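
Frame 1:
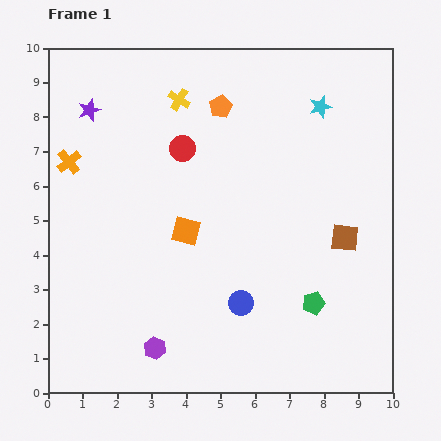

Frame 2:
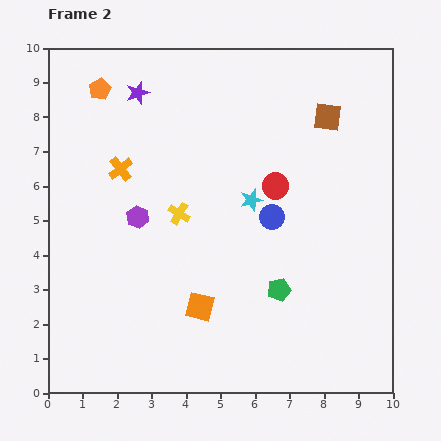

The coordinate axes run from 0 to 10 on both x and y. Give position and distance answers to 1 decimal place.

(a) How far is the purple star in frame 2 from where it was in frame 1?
1.5

The purple star moved from (1.2, 8.2) to (2.6, 8.7), a distance of √(1.4² + 0.5²) ≈ 1.5.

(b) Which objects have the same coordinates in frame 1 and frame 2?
none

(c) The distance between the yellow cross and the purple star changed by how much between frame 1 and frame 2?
+1.1

Distance in frame 1: 2.6. Distance in frame 2: 3.7.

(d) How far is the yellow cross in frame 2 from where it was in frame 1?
3.3

The yellow cross moved from (3.8, 8.5) to (3.8, 5.2), a distance of √(0.0² + 3.3²) ≈ 3.3.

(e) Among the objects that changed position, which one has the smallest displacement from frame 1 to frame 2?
the green pentagon

(moved 1.1)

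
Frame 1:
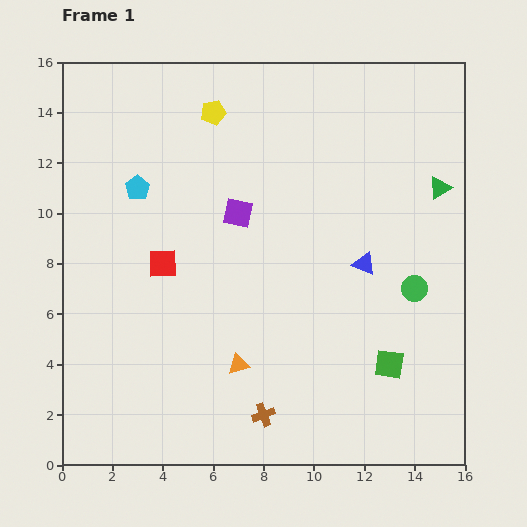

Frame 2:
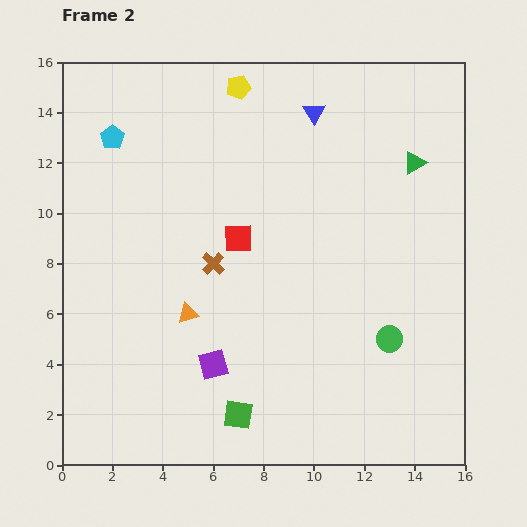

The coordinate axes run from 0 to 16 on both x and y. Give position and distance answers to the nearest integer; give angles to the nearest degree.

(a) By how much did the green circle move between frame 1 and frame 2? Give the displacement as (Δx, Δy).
(-1, -2)

The green circle was at (14, 7) in frame 1 and (13, 5) in frame 2.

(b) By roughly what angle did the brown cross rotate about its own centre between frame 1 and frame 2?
26° counter-clockwise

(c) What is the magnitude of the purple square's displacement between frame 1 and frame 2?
6

The purple square moved from (7, 10) to (6, 4), a distance of √(1² + 6²) ≈ 6.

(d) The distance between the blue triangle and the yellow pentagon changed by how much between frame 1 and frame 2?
-5

Distance in frame 1: 8. Distance in frame 2: 3.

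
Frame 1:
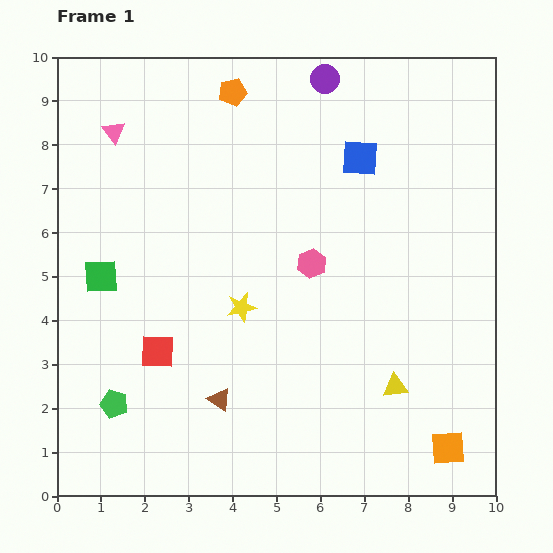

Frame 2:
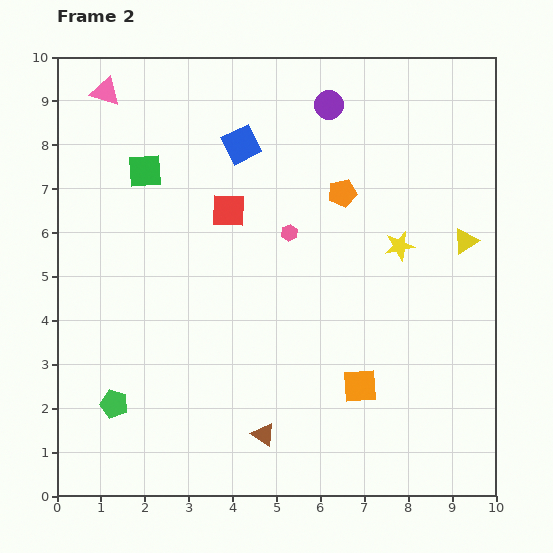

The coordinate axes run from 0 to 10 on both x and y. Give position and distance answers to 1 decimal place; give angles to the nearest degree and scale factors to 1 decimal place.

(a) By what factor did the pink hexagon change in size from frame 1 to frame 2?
0.6×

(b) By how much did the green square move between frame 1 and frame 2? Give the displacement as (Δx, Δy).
(1.0, 2.4)

The green square was at (1.0, 5.0) in frame 1 and (2.0, 7.4) in frame 2.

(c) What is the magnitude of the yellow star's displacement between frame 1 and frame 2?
3.9

The yellow star moved from (4.2, 4.3) to (7.8, 5.7), a distance of √(3.6² + 1.4²) ≈ 3.9.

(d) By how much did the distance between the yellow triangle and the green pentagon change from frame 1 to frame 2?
+2.4

Distance in frame 1: 6.4. Distance in frame 2: 8.8.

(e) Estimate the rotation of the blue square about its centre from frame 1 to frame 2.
29° counter-clockwise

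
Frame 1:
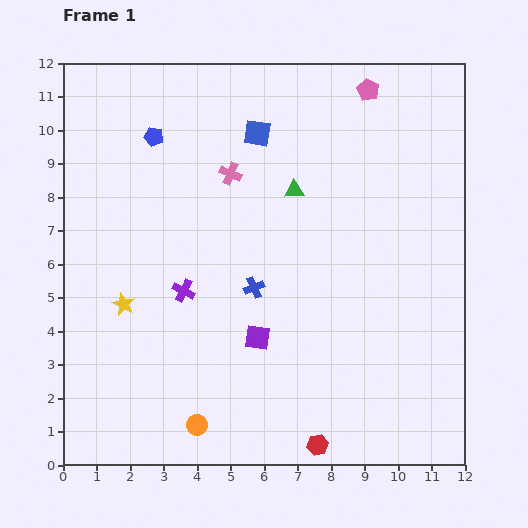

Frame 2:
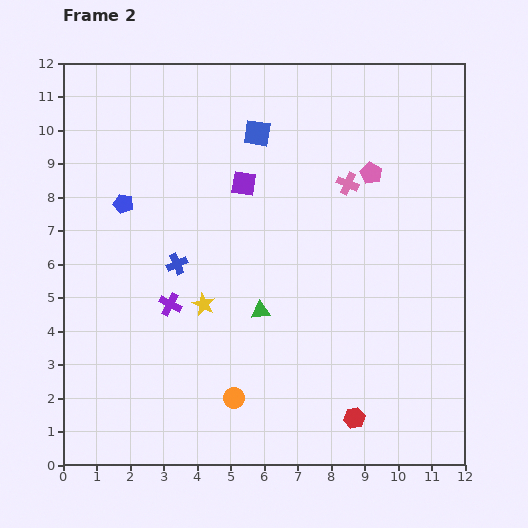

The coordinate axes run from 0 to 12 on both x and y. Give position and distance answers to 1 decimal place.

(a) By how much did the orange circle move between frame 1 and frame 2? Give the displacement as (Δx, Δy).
(1.1, 0.8)

The orange circle was at (4.0, 1.2) in frame 1 and (5.1, 2.0) in frame 2.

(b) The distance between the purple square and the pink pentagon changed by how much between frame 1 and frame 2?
-4.3

Distance in frame 1: 8.1. Distance in frame 2: 3.8.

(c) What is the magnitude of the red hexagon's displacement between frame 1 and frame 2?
1.4

The red hexagon moved from (7.6, 0.6) to (8.7, 1.4), a distance of √(1.1² + 0.8²) ≈ 1.4.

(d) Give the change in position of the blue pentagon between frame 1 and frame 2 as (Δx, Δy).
(-0.9, -2.0)

The blue pentagon was at (2.7, 9.8) in frame 1 and (1.8, 7.8) in frame 2.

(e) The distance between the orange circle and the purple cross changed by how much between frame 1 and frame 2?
-0.6

Distance in frame 1: 4.0. Distance in frame 2: 3.4.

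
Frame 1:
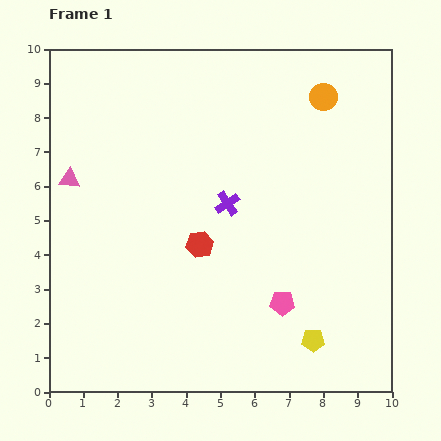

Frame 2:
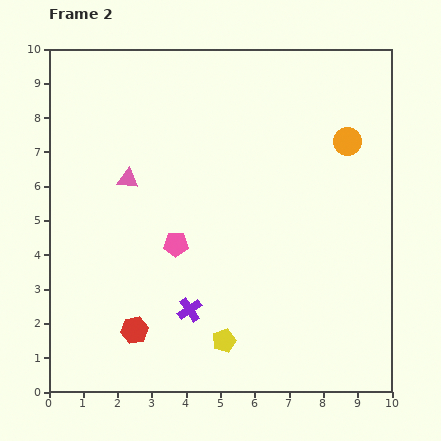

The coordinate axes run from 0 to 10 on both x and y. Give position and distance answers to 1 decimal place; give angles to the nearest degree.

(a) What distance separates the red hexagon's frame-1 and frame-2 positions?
3.1

The red hexagon moved from (4.4, 4.3) to (2.5, 1.8), a distance of √(1.9² + 2.5²) ≈ 3.1.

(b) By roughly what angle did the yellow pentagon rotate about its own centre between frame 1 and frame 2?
19° counter-clockwise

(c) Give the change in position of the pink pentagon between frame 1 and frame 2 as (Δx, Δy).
(-3.1, 1.7)

The pink pentagon was at (6.8, 2.6) in frame 1 and (3.7, 4.3) in frame 2.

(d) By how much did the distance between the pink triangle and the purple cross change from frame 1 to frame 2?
-0.5

Distance in frame 1: 4.7. Distance in frame 2: 4.2.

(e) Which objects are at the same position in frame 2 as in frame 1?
none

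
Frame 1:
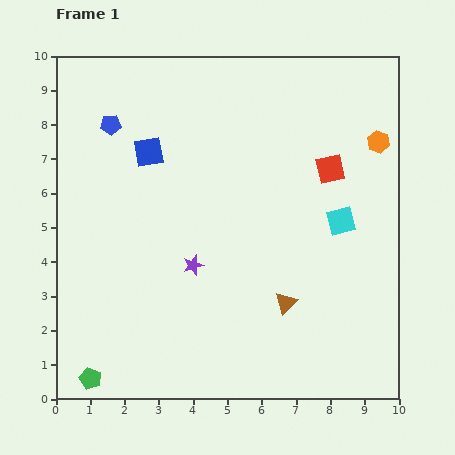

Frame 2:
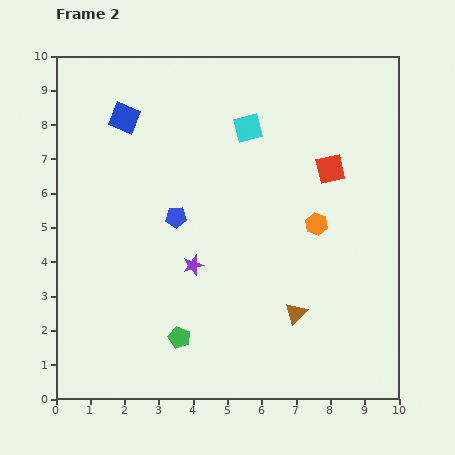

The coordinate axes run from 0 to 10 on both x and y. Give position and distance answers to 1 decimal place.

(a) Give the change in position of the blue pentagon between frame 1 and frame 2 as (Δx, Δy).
(1.9, -2.7)

The blue pentagon was at (1.6, 8.0) in frame 1 and (3.5, 5.3) in frame 2.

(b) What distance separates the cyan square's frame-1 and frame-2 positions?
3.8

The cyan square moved from (8.3, 5.2) to (5.6, 7.9), a distance of √(2.7² + 2.7²) ≈ 3.8.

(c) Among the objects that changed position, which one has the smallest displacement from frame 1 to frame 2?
the brown triangle

(moved 0.4)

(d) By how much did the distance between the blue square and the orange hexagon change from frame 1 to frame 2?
-0.3

Distance in frame 1: 6.7. Distance in frame 2: 6.4.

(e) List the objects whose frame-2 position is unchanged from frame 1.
the red square, the purple star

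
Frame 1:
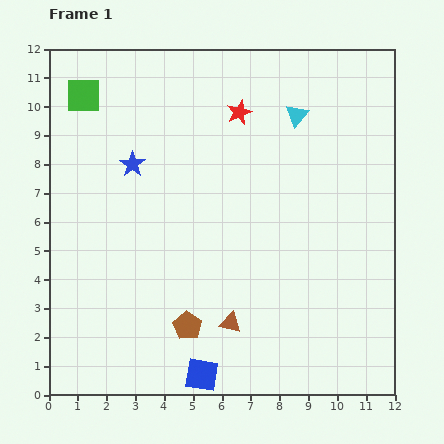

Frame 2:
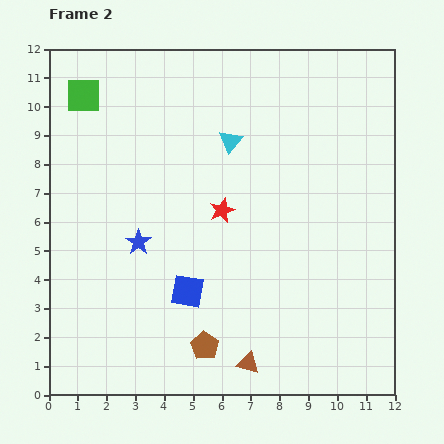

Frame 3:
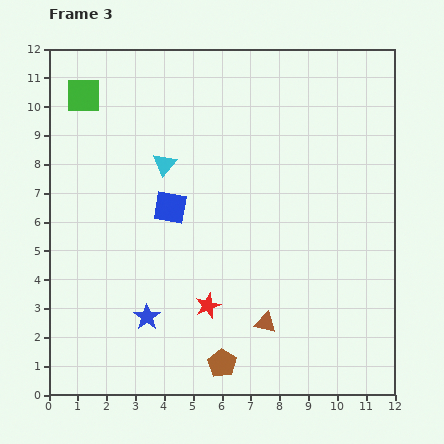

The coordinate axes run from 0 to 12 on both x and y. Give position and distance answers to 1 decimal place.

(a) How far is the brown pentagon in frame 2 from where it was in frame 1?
0.9

The brown pentagon moved from (4.8, 2.4) to (5.4, 1.7), a distance of √(0.6² + 0.7²) ≈ 0.9.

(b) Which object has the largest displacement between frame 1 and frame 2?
the red star

(moved 3.5; next 2.9)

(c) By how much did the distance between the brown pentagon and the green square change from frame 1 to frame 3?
+1.7

Distance in frame 1: 8.8. Distance in frame 3: 10.5.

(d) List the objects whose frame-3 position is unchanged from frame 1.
the green square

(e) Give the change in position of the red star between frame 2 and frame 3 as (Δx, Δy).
(-0.5, -3.3)

The red star was at (6.0, 6.4) in frame 2 and (5.5, 3.1) in frame 3.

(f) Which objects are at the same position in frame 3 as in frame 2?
the green square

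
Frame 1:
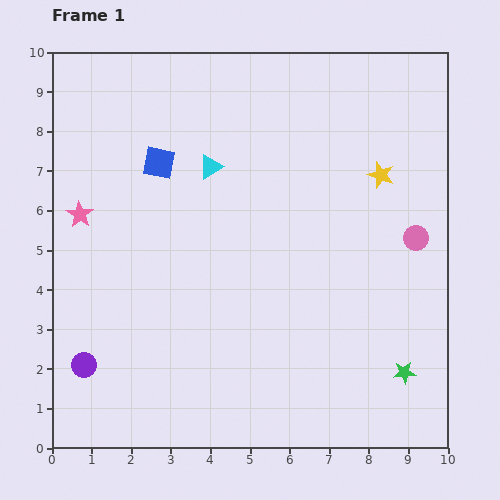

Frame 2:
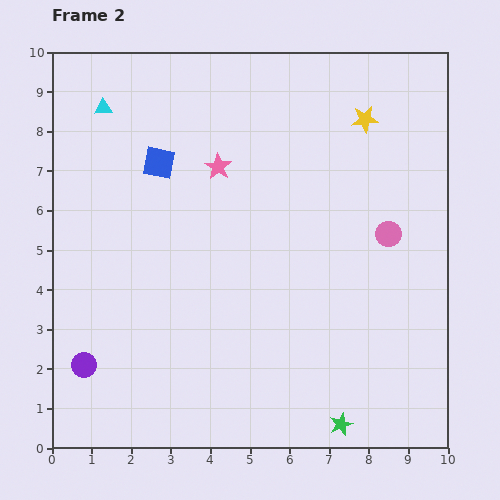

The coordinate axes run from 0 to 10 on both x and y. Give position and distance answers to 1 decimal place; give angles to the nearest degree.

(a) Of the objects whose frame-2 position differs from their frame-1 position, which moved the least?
the pink circle

(moved 0.7)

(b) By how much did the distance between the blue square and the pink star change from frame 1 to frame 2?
-0.9

Distance in frame 1: 2.4. Distance in frame 2: 1.5.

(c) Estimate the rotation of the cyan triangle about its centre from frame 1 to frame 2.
28° clockwise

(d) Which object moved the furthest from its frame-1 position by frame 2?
the pink star

(moved 3.7; next 3.1)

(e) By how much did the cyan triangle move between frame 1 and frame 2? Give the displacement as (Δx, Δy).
(-2.7, 1.5)

The cyan triangle was at (4.0, 7.1) in frame 1 and (1.3, 8.6) in frame 2.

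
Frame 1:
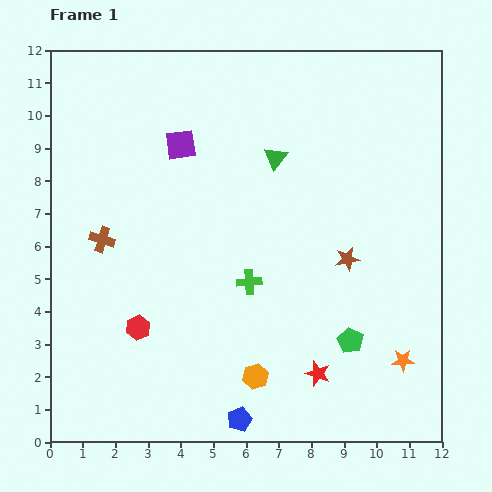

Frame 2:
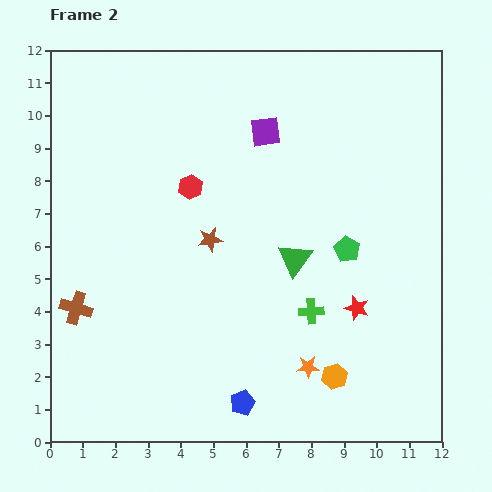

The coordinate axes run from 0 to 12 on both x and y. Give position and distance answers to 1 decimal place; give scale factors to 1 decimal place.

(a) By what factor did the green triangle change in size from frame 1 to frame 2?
1.5×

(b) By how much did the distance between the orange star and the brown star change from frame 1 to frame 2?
+1.4

Distance in frame 1: 3.5. Distance in frame 2: 4.9.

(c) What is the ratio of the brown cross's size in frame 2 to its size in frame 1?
1.3×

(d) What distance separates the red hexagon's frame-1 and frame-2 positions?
4.6

The red hexagon moved from (2.7, 3.5) to (4.3, 7.8), a distance of √(1.6² + 4.3²) ≈ 4.6.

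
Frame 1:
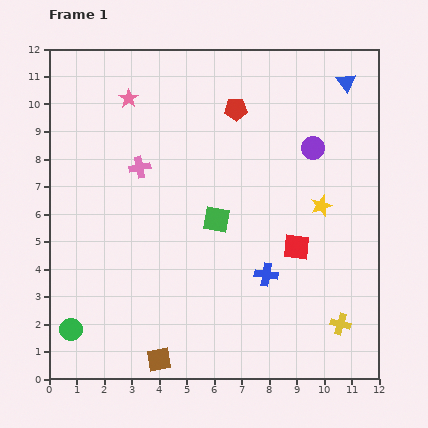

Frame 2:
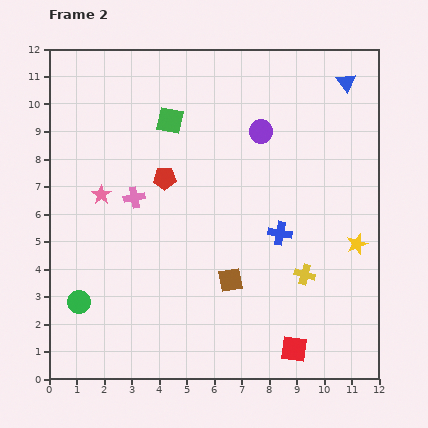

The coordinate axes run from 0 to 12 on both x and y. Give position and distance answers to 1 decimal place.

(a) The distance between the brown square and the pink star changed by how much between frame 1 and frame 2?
-4.0

Distance in frame 1: 9.6. Distance in frame 2: 5.6.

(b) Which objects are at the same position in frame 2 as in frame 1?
the blue triangle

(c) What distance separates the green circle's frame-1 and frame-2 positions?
1.0

The green circle moved from (0.8, 1.8) to (1.1, 2.8), a distance of √(0.3² + 1.0²) ≈ 1.0.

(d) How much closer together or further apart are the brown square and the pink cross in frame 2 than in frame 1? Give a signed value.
-2.4

Distance in frame 1: 7.0. Distance in frame 2: 4.6.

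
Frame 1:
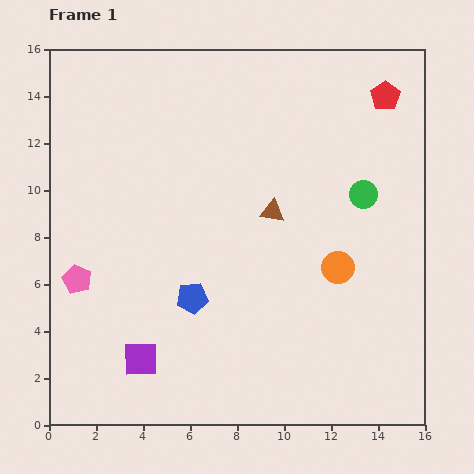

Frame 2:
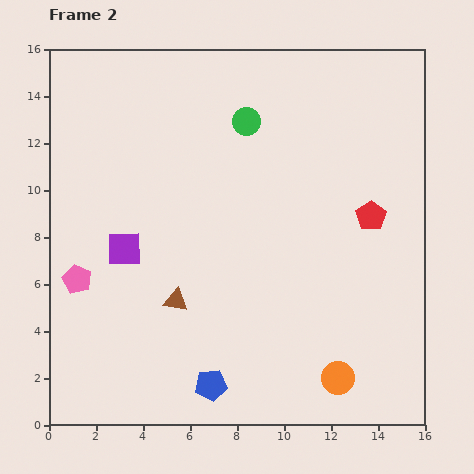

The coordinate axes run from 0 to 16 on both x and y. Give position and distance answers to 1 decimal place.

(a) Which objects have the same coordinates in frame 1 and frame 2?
the pink pentagon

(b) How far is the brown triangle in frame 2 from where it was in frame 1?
5.6

The brown triangle moved from (9.5, 9.1) to (5.4, 5.3), a distance of √(4.1² + 3.8²) ≈ 5.6.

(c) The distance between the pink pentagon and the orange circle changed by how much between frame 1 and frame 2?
+0.8

Distance in frame 1: 11.1. Distance in frame 2: 11.9.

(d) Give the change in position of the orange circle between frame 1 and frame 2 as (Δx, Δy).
(0.0, -4.7)

The orange circle was at (12.3, 6.7) in frame 1 and (12.3, 2.0) in frame 2.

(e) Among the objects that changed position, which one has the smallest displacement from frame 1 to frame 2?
the blue pentagon

(moved 3.8)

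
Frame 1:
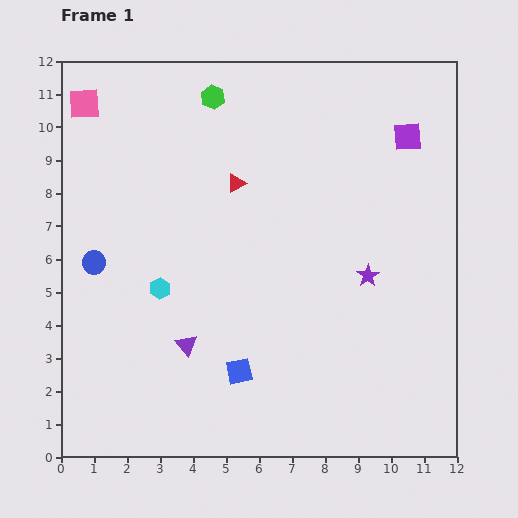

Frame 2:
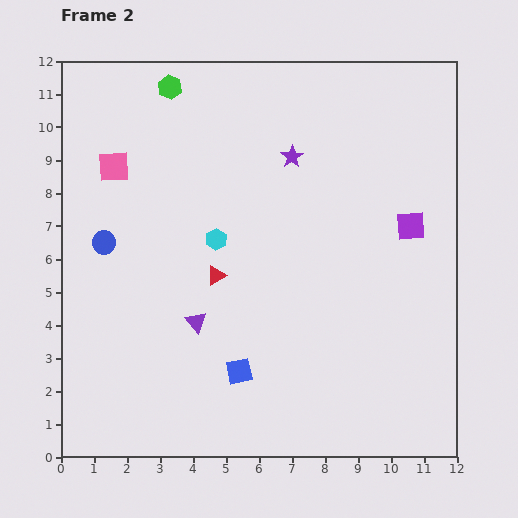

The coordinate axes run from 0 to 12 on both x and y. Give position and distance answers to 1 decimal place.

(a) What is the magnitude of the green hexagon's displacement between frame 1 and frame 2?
1.3

The green hexagon moved from (4.6, 10.9) to (3.3, 11.2), a distance of √(1.3² + 0.3²) ≈ 1.3.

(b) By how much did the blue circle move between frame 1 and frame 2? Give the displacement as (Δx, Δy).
(0.3, 0.6)

The blue circle was at (1.0, 5.9) in frame 1 and (1.3, 6.5) in frame 2.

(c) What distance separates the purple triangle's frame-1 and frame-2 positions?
0.8

The purple triangle moved from (3.8, 3.4) to (4.1, 4.1), a distance of √(0.3² + 0.7²) ≈ 0.8.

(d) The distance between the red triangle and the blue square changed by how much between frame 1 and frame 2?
-2.7

Distance in frame 1: 5.7. Distance in frame 2: 3.0.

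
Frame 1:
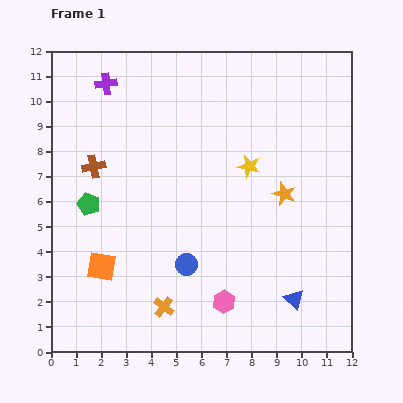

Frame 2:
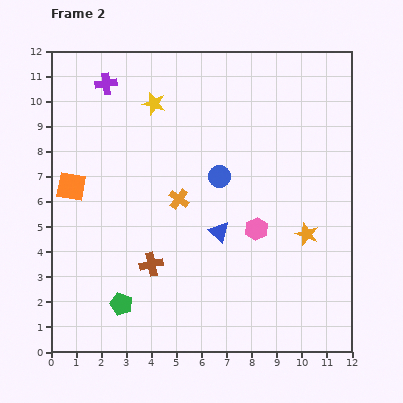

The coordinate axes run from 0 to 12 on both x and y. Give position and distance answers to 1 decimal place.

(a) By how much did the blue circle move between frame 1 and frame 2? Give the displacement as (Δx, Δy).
(1.3, 3.5)

The blue circle was at (5.4, 3.5) in frame 1 and (6.7, 7.0) in frame 2.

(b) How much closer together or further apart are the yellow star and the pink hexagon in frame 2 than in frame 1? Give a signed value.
+1.0

Distance in frame 1: 5.5. Distance in frame 2: 6.5.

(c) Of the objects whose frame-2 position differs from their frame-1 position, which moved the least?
the orange star

(moved 1.8)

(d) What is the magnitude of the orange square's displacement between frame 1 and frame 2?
3.4

The orange square moved from (2.0, 3.4) to (0.8, 6.6), a distance of √(1.2² + 3.2²) ≈ 3.4.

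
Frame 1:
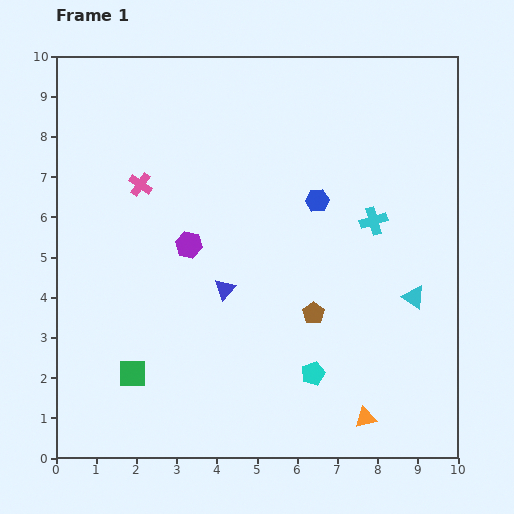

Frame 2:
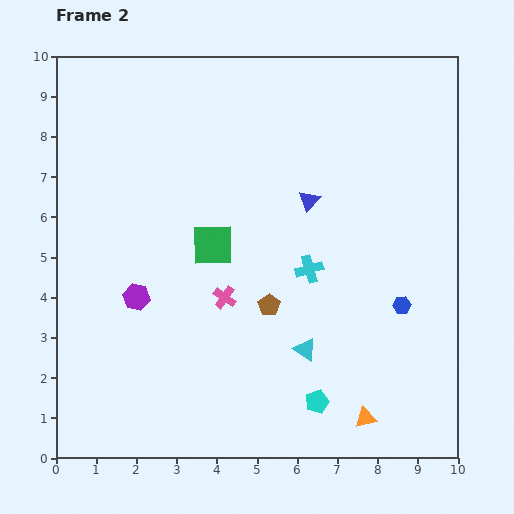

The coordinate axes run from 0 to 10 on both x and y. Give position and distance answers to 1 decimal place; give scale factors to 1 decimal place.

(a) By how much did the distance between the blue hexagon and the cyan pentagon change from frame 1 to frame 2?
-1.1

Distance in frame 1: 4.3. Distance in frame 2: 3.2.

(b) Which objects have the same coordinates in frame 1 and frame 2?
the orange triangle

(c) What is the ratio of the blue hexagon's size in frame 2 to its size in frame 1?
0.8×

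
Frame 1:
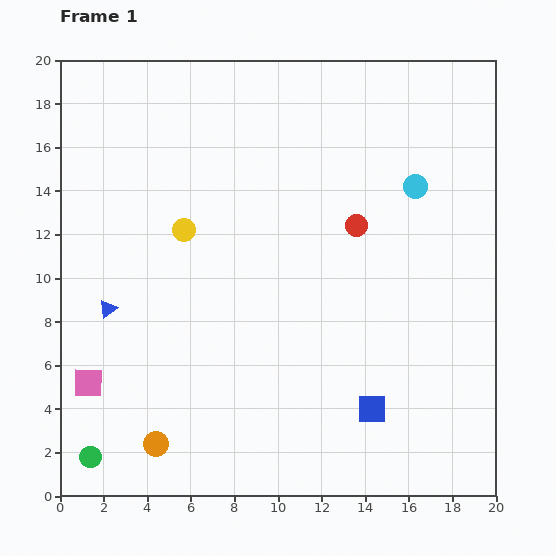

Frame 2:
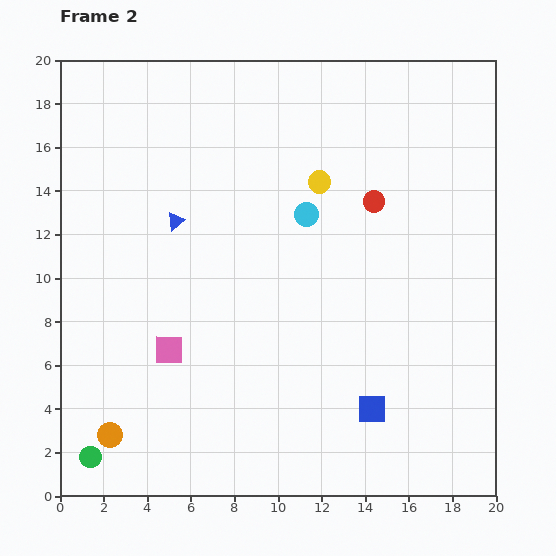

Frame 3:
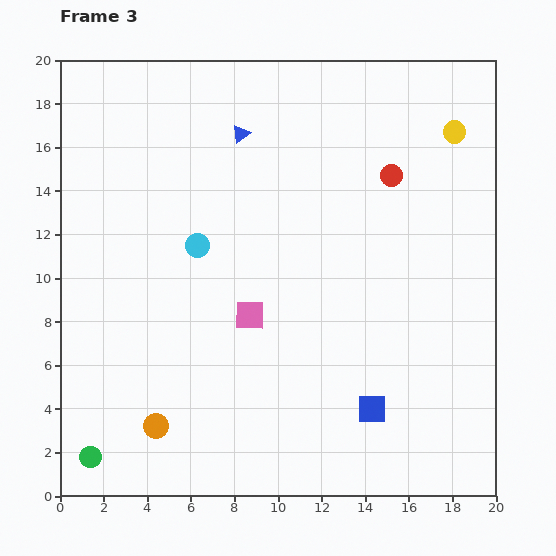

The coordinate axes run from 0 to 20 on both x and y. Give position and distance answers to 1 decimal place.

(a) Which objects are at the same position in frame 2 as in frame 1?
the green circle, the blue square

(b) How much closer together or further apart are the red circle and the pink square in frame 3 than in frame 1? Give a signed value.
-5.2

Distance in frame 1: 14.3. Distance in frame 3: 9.1.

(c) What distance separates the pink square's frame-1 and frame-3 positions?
8.0

The pink square moved from (1.3, 5.2) to (8.7, 8.3), a distance of √(7.4² + 3.1²) ≈ 8.0.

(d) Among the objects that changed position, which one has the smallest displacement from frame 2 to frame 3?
the red circle

(moved 1.4)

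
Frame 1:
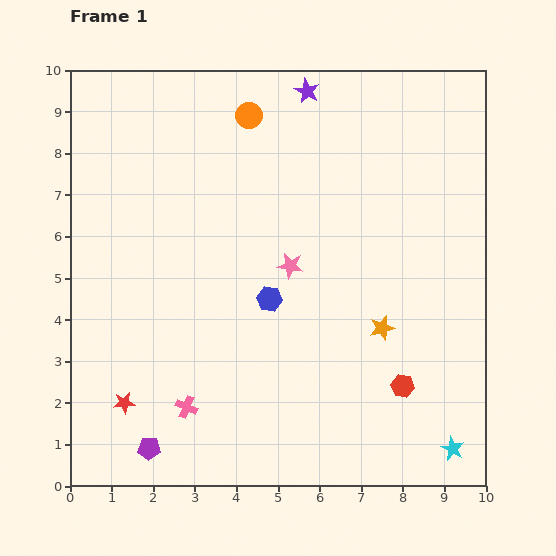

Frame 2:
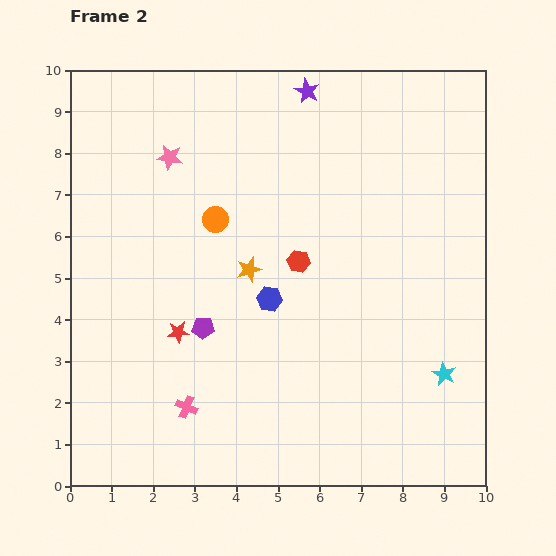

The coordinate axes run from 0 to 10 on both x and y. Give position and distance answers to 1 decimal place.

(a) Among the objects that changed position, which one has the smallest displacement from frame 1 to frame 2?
the cyan star

(moved 1.8)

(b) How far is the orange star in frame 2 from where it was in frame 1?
3.5

The orange star moved from (7.5, 3.8) to (4.3, 5.2), a distance of √(3.2² + 1.4²) ≈ 3.5.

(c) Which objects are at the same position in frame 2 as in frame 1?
the blue hexagon, the purple star, the pink cross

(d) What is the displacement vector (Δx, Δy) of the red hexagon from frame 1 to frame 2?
(-2.5, 3.0)

The red hexagon was at (8.0, 2.4) in frame 1 and (5.5, 5.4) in frame 2.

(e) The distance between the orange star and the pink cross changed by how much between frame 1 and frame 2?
-1.5

Distance in frame 1: 5.1. Distance in frame 2: 3.6.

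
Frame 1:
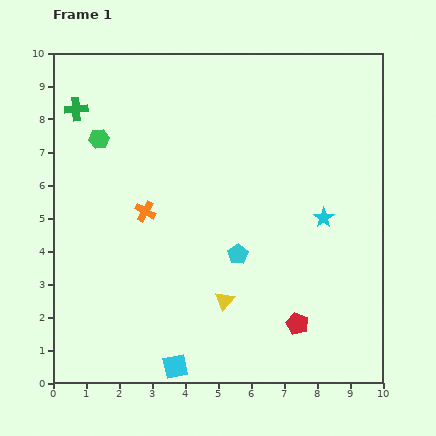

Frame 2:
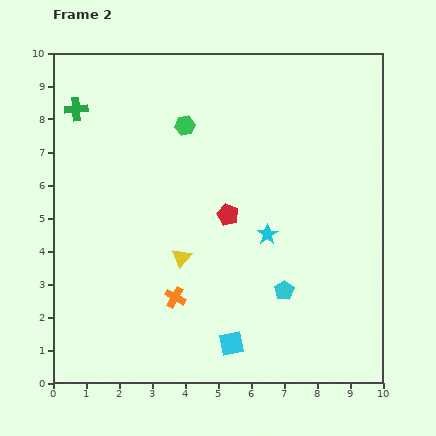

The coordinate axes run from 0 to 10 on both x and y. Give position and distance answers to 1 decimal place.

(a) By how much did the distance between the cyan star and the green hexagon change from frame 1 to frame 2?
-3.1

Distance in frame 1: 7.2. Distance in frame 2: 4.1.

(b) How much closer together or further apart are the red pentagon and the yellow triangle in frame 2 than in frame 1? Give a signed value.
-0.4

Distance in frame 1: 2.3. Distance in frame 2: 1.9.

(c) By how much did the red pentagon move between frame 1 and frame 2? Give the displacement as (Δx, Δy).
(-2.1, 3.3)

The red pentagon was at (7.4, 1.8) in frame 1 and (5.3, 5.1) in frame 2.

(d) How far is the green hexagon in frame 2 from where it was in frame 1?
2.6

The green hexagon moved from (1.4, 7.4) to (4.0, 7.8), a distance of √(2.6² + 0.4²) ≈ 2.6.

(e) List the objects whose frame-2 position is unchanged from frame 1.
the green cross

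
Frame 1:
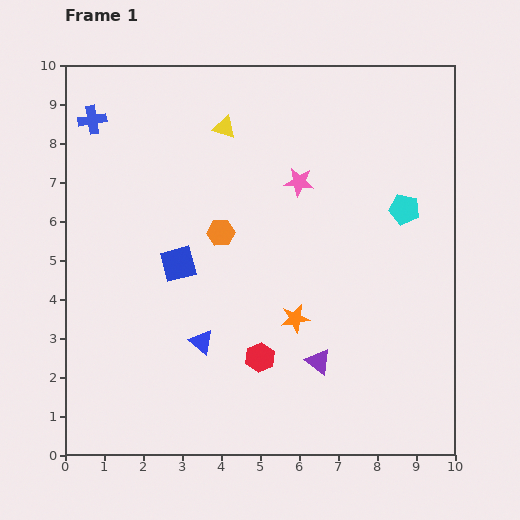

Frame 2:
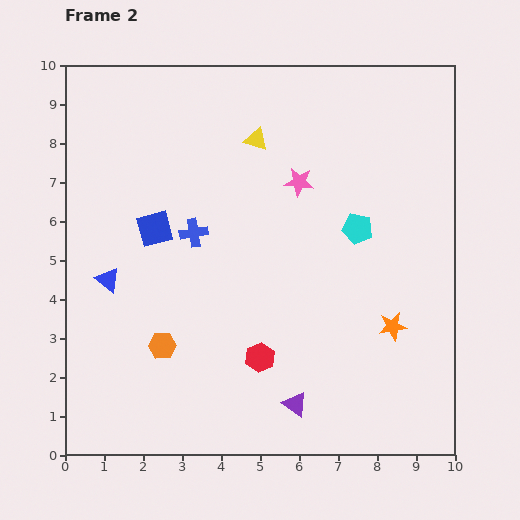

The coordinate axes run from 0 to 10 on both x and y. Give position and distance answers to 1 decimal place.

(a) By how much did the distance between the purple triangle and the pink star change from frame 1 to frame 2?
+1.1

Distance in frame 1: 4.6. Distance in frame 2: 5.7.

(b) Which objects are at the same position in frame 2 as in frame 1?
the pink star, the red hexagon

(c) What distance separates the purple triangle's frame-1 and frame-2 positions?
1.3

The purple triangle moved from (6.5, 2.4) to (5.9, 1.3), a distance of √(0.6² + 1.1²) ≈ 1.3.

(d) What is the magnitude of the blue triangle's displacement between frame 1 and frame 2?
2.9

The blue triangle moved from (3.5, 2.9) to (1.1, 4.5), a distance of √(2.4² + 1.6²) ≈ 2.9.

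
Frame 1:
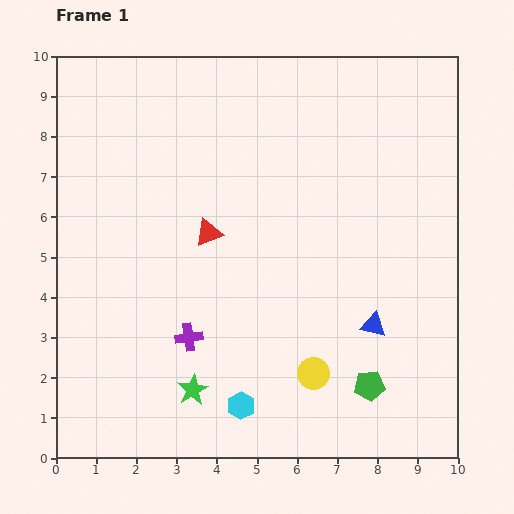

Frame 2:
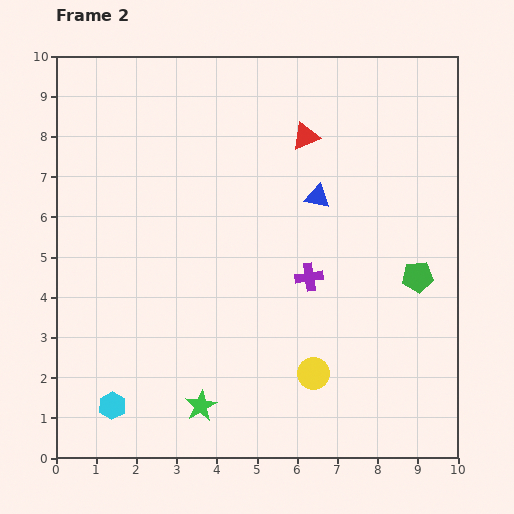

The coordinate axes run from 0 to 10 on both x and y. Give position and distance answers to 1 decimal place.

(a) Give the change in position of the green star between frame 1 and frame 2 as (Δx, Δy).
(0.2, -0.4)

The green star was at (3.4, 1.7) in frame 1 and (3.6, 1.3) in frame 2.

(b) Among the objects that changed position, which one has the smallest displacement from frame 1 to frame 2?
the green star

(moved 0.4)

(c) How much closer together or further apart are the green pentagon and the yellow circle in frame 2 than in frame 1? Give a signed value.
+2.1

Distance in frame 1: 1.4. Distance in frame 2: 3.5.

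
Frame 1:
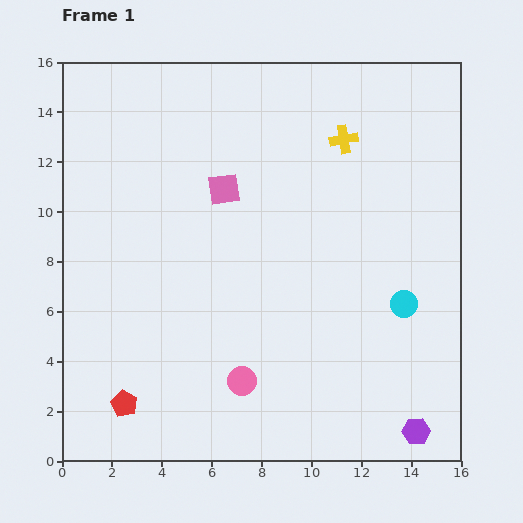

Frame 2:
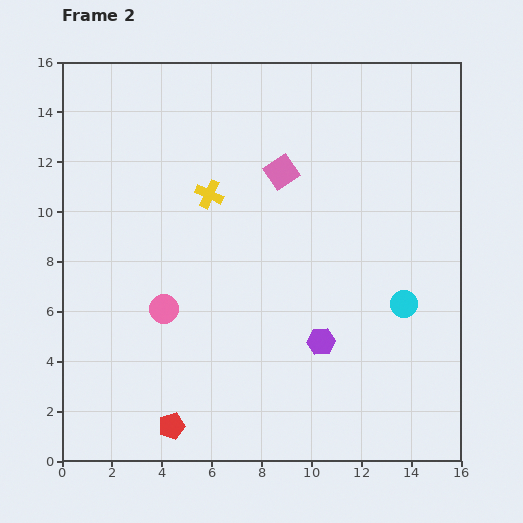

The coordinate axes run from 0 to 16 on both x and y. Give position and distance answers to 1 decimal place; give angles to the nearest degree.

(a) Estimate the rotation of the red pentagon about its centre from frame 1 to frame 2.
26° clockwise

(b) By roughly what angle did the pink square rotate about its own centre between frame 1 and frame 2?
26° counter-clockwise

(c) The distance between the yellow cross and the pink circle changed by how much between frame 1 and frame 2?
-5.6

Distance in frame 1: 10.5. Distance in frame 2: 4.9.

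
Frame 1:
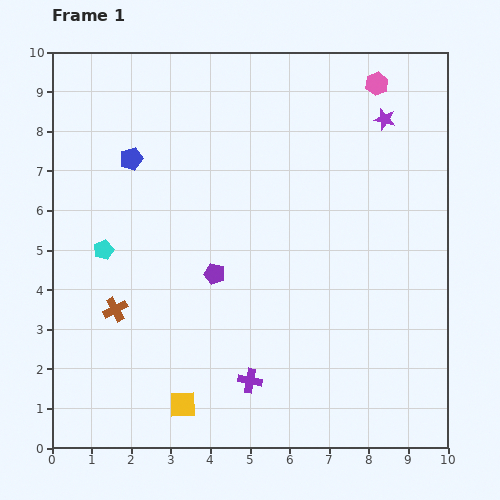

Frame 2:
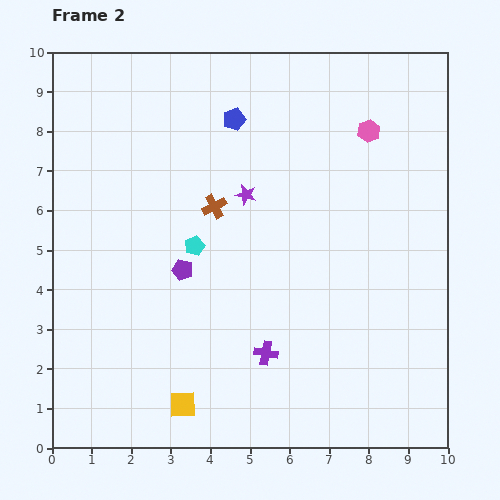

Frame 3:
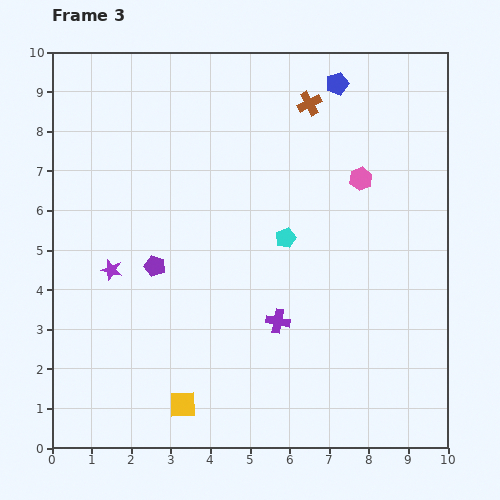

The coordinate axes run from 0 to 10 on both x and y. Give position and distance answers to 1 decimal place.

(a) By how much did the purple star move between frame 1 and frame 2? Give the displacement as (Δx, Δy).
(-3.5, -1.9)

The purple star was at (8.4, 8.3) in frame 1 and (4.9, 6.4) in frame 2.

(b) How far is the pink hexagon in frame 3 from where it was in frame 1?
2.4

The pink hexagon moved from (8.2, 9.2) to (7.8, 6.8), a distance of √(0.4² + 2.4²) ≈ 2.4.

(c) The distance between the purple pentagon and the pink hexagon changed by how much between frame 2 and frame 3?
-0.3

Distance in frame 2: 5.9. Distance in frame 3: 5.6.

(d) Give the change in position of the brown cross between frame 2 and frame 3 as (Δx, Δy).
(2.4, 2.6)

The brown cross was at (4.1, 6.1) in frame 2 and (6.5, 8.7) in frame 3.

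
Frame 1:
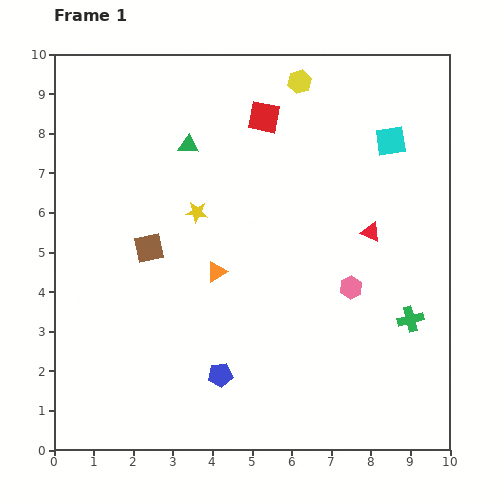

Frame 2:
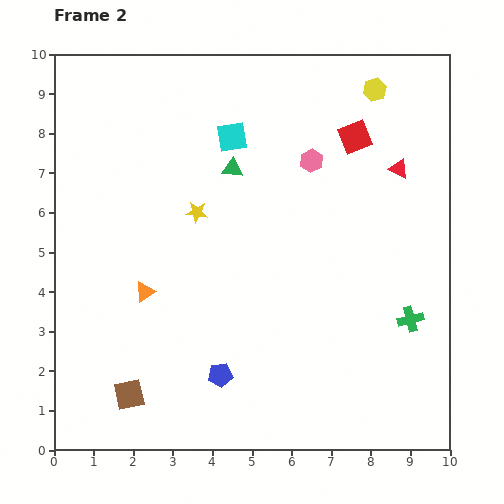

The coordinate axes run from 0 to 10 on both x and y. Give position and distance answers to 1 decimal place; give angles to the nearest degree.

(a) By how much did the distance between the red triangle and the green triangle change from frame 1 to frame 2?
-0.9

Distance in frame 1: 5.1. Distance in frame 2: 4.2.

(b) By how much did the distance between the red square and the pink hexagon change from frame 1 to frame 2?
-3.5

Distance in frame 1: 4.8. Distance in frame 2: 1.3.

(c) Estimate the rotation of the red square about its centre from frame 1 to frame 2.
33° counter-clockwise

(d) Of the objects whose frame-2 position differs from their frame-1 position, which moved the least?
the green triangle

(moved 1.3)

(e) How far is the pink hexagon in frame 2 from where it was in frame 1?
3.4

The pink hexagon moved from (7.5, 4.1) to (6.5, 7.3), a distance of √(1.0² + 3.2²) ≈ 3.4.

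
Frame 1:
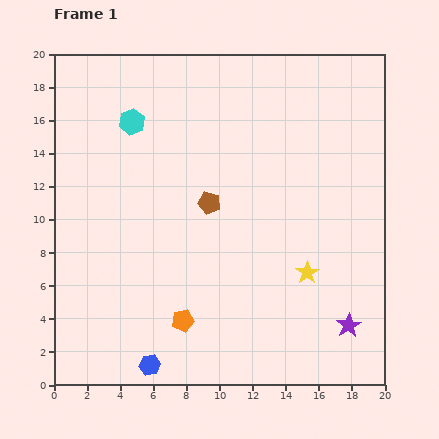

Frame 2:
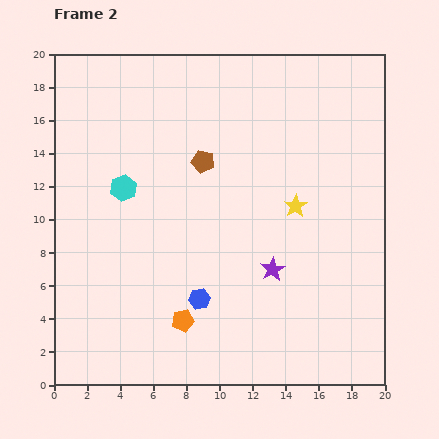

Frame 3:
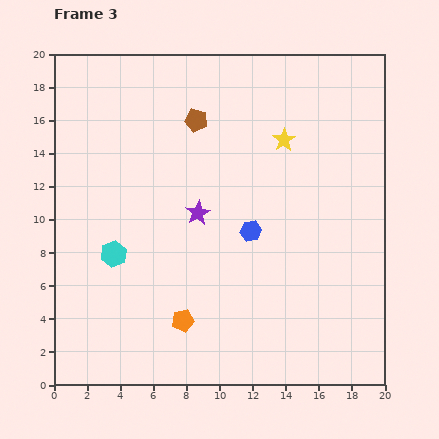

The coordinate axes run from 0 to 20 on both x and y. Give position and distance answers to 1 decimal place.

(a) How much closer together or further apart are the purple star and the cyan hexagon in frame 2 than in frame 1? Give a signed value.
-7.8

Distance in frame 1: 18.0. Distance in frame 2: 10.2.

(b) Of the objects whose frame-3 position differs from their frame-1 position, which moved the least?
the brown pentagon

(moved 5.1)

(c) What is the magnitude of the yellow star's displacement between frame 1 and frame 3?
8.1

The yellow star moved from (15.3, 6.8) to (13.9, 14.8), a distance of √(1.4² + 8.0²) ≈ 8.1.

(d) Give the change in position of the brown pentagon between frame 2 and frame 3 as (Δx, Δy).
(-0.4, 2.5)

The brown pentagon was at (9.0, 13.5) in frame 2 and (8.6, 16.0) in frame 3.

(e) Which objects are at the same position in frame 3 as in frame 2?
the orange pentagon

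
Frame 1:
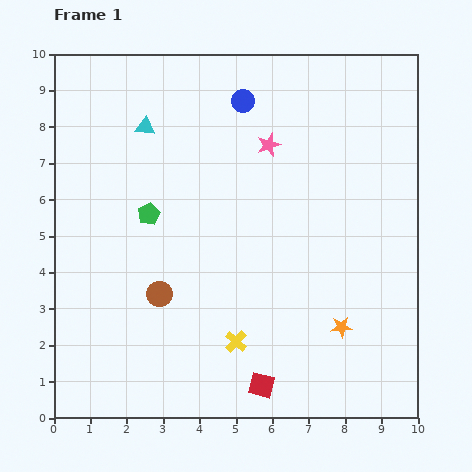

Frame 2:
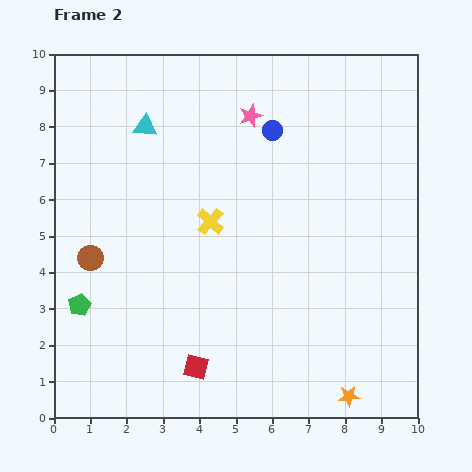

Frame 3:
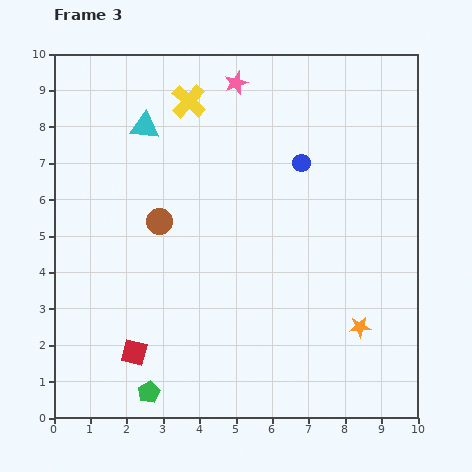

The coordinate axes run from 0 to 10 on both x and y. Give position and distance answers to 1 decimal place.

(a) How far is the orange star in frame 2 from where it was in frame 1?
1.9

The orange star moved from (7.9, 2.5) to (8.1, 0.6), a distance of √(0.2² + 1.9²) ≈ 1.9.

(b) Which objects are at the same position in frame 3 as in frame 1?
the cyan triangle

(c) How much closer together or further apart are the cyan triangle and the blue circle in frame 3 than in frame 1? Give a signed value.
+1.6

Distance in frame 1: 2.8. Distance in frame 3: 4.4.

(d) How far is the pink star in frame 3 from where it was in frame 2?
1.0

The pink star moved from (5.4, 8.3) to (5.0, 9.2), a distance of √(0.4² + 0.9²) ≈ 1.0.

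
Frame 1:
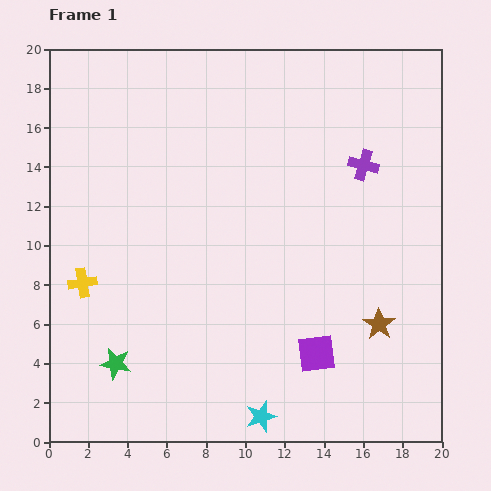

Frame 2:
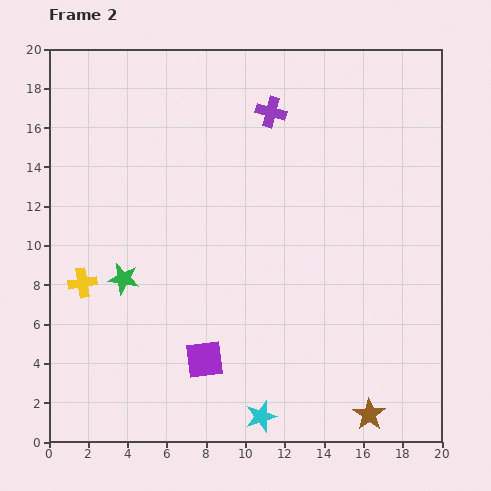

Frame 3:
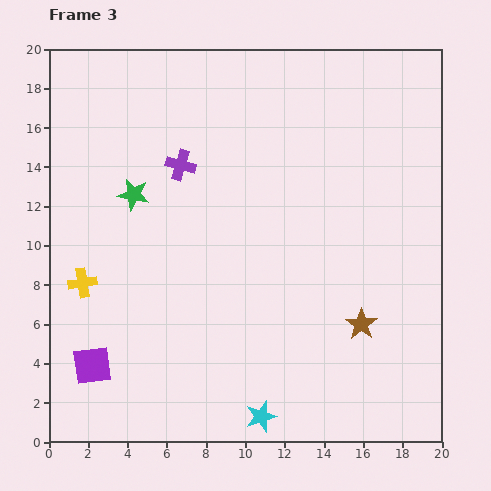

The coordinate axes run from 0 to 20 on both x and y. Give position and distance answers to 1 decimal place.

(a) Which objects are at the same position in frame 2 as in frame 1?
the yellow cross, the cyan star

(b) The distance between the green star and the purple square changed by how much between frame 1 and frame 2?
-4.4

Distance in frame 1: 10.2. Distance in frame 2: 5.8.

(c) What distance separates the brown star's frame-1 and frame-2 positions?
4.6

The brown star moved from (16.8, 6.0) to (16.3, 1.4), a distance of √(0.5² + 4.6²) ≈ 4.6.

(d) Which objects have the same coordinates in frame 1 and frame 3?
the yellow cross, the cyan star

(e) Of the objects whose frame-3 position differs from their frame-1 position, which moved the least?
the brown star

(moved 0.9)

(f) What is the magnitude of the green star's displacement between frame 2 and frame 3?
4.3

The green star moved from (3.8, 8.3) to (4.3, 12.6), a distance of √(0.5² + 4.3²) ≈ 4.3.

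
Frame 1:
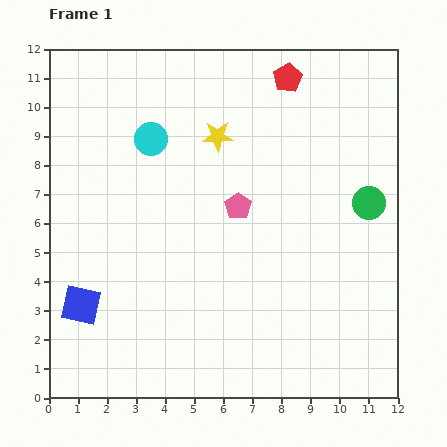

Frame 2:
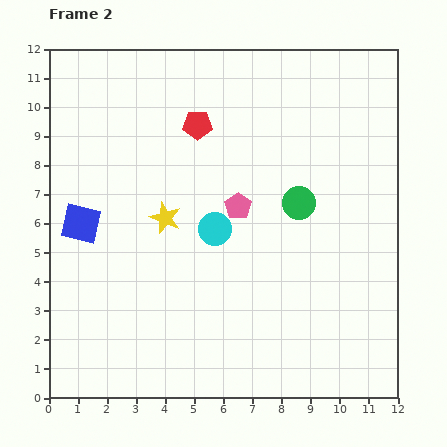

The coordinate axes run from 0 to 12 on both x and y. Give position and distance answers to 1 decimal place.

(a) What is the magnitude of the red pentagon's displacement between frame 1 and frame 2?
3.5

The red pentagon moved from (8.2, 11.0) to (5.1, 9.4), a distance of √(3.1² + 1.6²) ≈ 3.5.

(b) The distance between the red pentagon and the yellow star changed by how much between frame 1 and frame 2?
+0.3

Distance in frame 1: 3.1. Distance in frame 2: 3.4.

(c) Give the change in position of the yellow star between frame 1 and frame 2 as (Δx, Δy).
(-1.8, -2.8)

The yellow star was at (5.8, 9.0) in frame 1 and (4.0, 6.2) in frame 2.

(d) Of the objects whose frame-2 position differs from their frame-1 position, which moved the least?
the green circle

(moved 2.4)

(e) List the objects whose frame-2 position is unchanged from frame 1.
the pink pentagon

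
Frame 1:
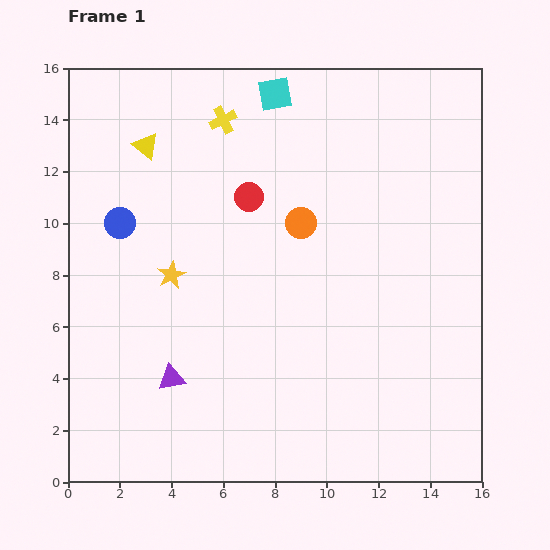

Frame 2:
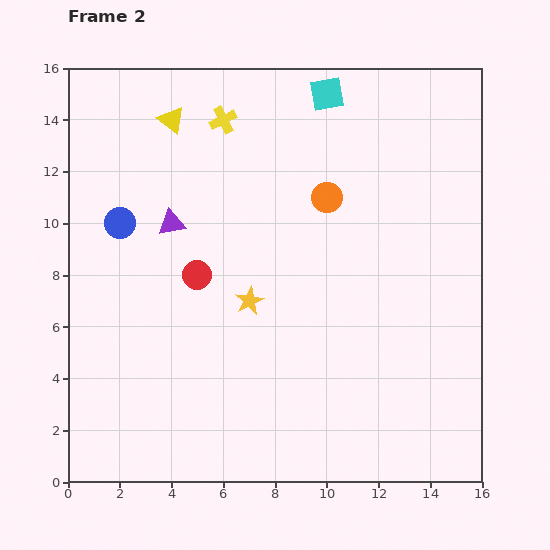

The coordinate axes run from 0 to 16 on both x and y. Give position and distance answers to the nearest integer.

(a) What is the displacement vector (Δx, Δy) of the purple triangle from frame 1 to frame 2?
(0, 6)

The purple triangle was at (4, 4) in frame 1 and (4, 10) in frame 2.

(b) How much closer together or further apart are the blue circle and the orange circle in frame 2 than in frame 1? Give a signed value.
+1

Distance in frame 1: 7. Distance in frame 2: 8.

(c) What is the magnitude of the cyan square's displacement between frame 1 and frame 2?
2

The cyan square moved from (8, 15) to (10, 15), a distance of √(2² + 0²) ≈ 2.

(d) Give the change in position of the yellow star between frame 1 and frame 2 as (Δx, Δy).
(3, -1)

The yellow star was at (4, 8) in frame 1 and (7, 7) in frame 2.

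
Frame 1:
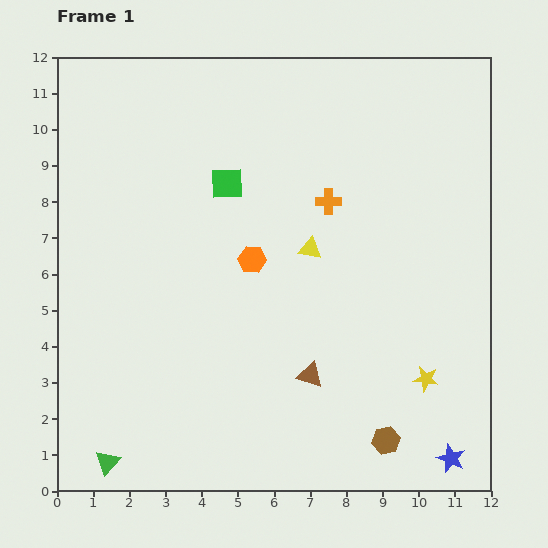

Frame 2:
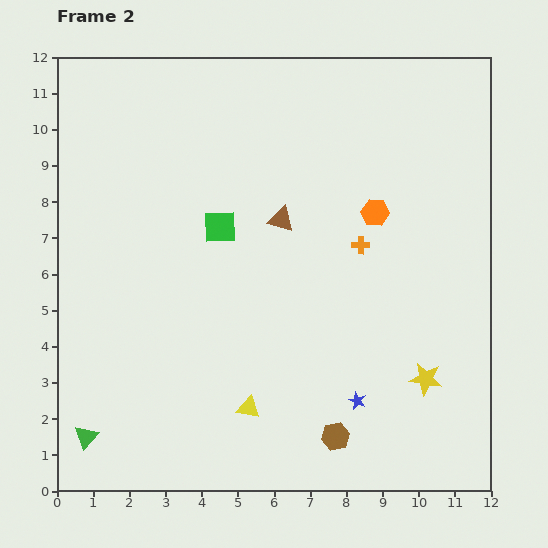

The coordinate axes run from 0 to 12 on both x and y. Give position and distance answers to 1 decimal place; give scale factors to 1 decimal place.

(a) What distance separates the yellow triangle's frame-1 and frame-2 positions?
4.7

The yellow triangle moved from (7.0, 6.7) to (5.3, 2.3), a distance of √(1.7² + 4.4²) ≈ 4.7.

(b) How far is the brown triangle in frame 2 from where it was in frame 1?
4.4

The brown triangle moved from (7.0, 3.2) to (6.2, 7.5), a distance of √(0.8² + 4.3²) ≈ 4.4.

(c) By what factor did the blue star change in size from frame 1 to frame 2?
0.6×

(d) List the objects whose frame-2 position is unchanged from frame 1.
the yellow star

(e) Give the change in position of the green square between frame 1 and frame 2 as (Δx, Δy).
(-0.2, -1.2)

The green square was at (4.7, 8.5) in frame 1 and (4.5, 7.3) in frame 2.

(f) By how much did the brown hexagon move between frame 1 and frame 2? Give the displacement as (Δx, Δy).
(-1.4, 0.1)

The brown hexagon was at (9.1, 1.4) in frame 1 and (7.7, 1.5) in frame 2.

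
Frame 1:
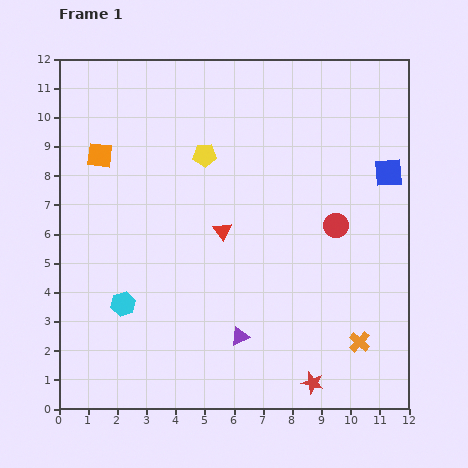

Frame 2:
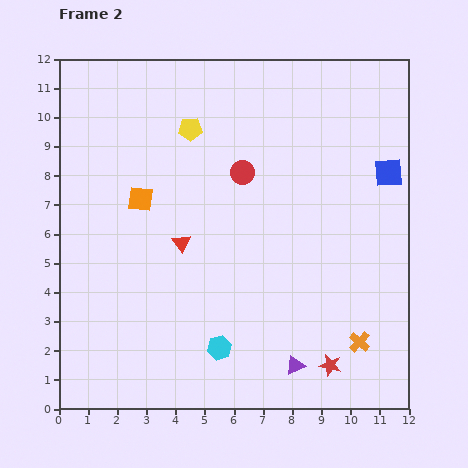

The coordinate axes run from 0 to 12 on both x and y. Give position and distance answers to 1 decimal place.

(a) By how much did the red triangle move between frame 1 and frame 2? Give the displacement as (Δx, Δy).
(-1.4, -0.4)

The red triangle was at (5.6, 6.1) in frame 1 and (4.2, 5.7) in frame 2.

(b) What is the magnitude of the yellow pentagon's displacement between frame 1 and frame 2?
1.0

The yellow pentagon moved from (5.0, 8.7) to (4.5, 9.6), a distance of √(0.5² + 0.9²) ≈ 1.0.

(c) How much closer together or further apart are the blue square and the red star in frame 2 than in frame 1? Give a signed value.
-0.8

Distance in frame 1: 7.7. Distance in frame 2: 6.9.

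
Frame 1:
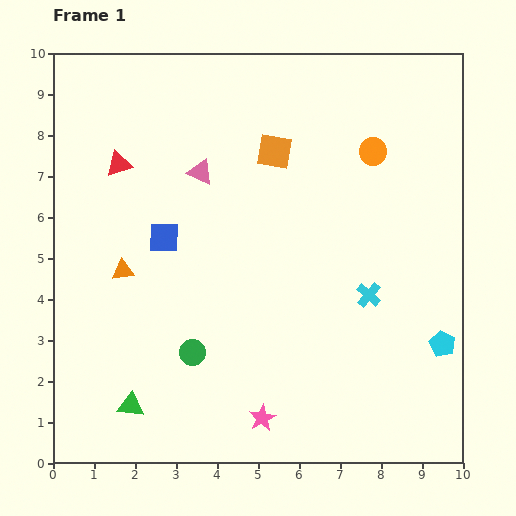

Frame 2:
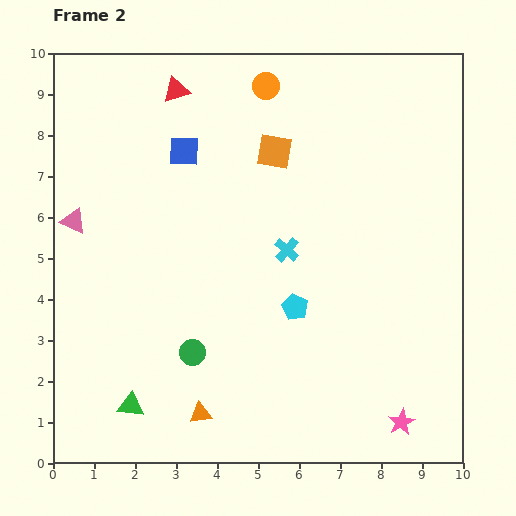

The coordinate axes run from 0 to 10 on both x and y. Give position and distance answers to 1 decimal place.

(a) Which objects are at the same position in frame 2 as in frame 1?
the orange square, the green triangle, the green circle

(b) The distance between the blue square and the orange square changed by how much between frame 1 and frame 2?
-1.2

Distance in frame 1: 3.4. Distance in frame 2: 2.2.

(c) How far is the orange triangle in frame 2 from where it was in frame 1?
4.0

The orange triangle moved from (1.7, 4.7) to (3.6, 1.2), a distance of √(1.9² + 3.5²) ≈ 4.0.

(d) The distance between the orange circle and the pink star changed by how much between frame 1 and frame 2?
+1.8

Distance in frame 1: 7.0. Distance in frame 2: 8.8.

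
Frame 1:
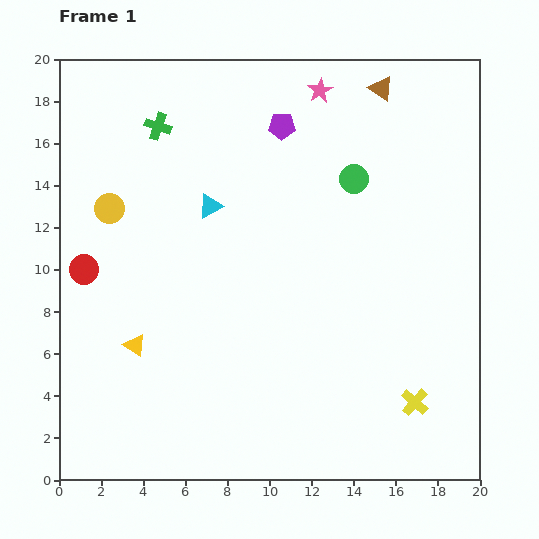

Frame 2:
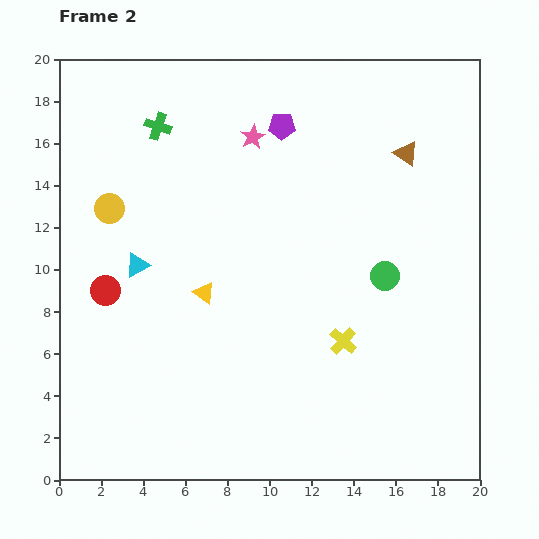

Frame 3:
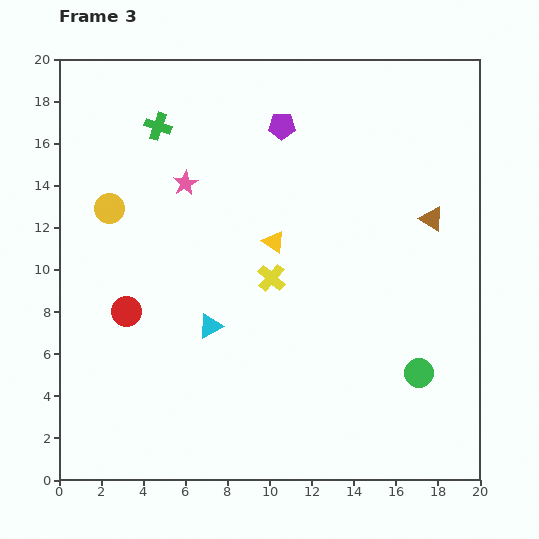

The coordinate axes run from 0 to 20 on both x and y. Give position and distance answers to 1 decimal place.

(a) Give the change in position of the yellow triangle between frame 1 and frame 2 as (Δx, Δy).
(3.3, 2.5)

The yellow triangle was at (3.6, 6.4) in frame 1 and (6.9, 8.9) in frame 2.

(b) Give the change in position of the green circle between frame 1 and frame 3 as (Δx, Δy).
(3.1, -9.2)

The green circle was at (14.0, 14.3) in frame 1 and (17.1, 5.1) in frame 3.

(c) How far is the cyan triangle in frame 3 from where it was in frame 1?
5.7

The cyan triangle moved from (7.2, 13.0) to (7.2, 7.3), a distance of √(0.0² + 5.7²) ≈ 5.7.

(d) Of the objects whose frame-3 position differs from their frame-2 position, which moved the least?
the red circle

(moved 1.4)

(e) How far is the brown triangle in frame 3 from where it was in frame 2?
3.3

The brown triangle moved from (16.5, 15.5) to (17.7, 12.4), a distance of √(1.2² + 3.1²) ≈ 3.3.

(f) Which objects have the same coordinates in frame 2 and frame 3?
the purple pentagon, the green cross, the yellow circle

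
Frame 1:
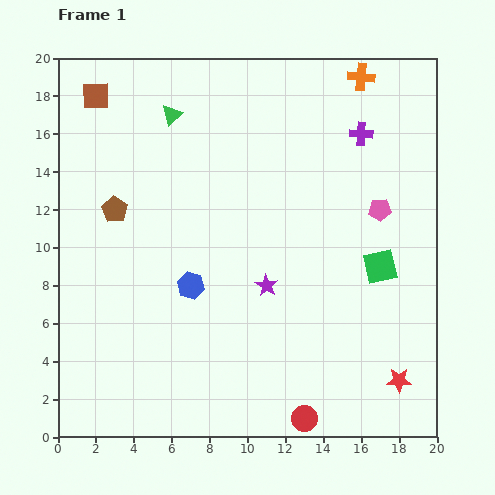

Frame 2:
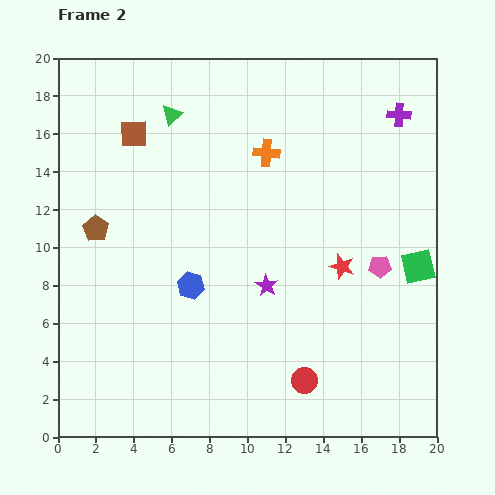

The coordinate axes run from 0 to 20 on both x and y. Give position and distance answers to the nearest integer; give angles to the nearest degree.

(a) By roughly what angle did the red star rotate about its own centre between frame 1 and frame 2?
17° clockwise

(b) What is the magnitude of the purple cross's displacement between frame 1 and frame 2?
2

The purple cross moved from (16, 16) to (18, 17), a distance of √(2² + 1²) ≈ 2.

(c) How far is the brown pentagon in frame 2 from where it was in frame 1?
1

The brown pentagon moved from (3, 12) to (2, 11), a distance of √(1² + 1²) ≈ 1.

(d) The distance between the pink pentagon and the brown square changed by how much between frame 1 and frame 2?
-1

Distance in frame 1: 16. Distance in frame 2: 15.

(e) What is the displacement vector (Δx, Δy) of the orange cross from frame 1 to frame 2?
(-5, -4)

The orange cross was at (16, 19) in frame 1 and (11, 15) in frame 2.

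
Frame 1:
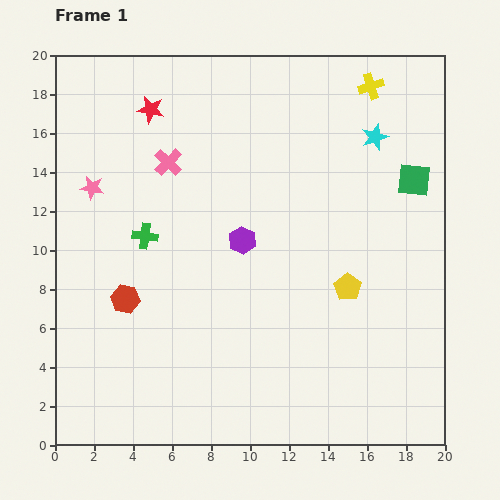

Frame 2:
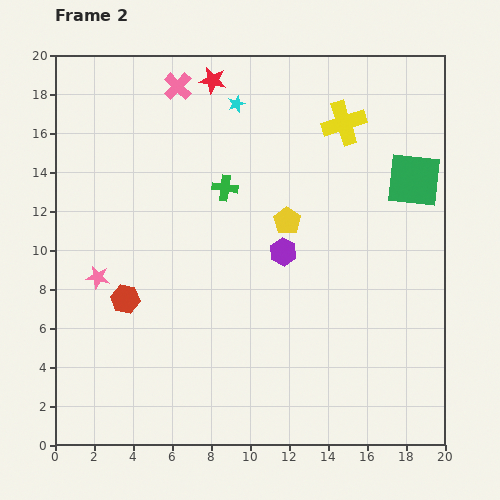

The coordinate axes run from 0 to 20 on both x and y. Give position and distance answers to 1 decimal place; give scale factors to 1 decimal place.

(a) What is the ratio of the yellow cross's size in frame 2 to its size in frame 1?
1.7×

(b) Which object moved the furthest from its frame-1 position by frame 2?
the cyan star

(moved 7.3; next 4.8)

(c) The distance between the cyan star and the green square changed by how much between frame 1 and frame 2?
+6.9

Distance in frame 1: 3.0. Distance in frame 2: 9.9.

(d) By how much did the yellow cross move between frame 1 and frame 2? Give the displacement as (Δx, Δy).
(-1.4, -1.9)

The yellow cross was at (16.2, 18.4) in frame 1 and (14.8, 16.5) in frame 2.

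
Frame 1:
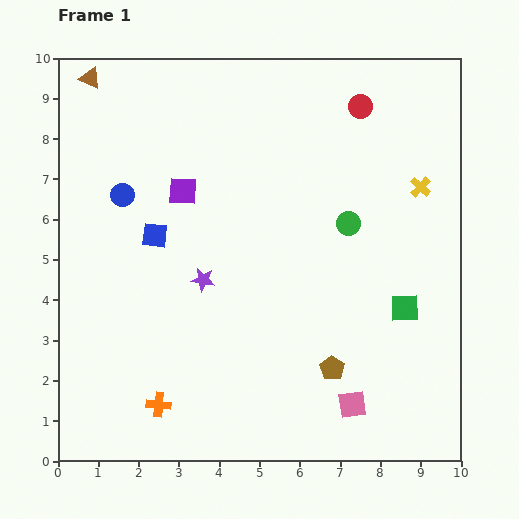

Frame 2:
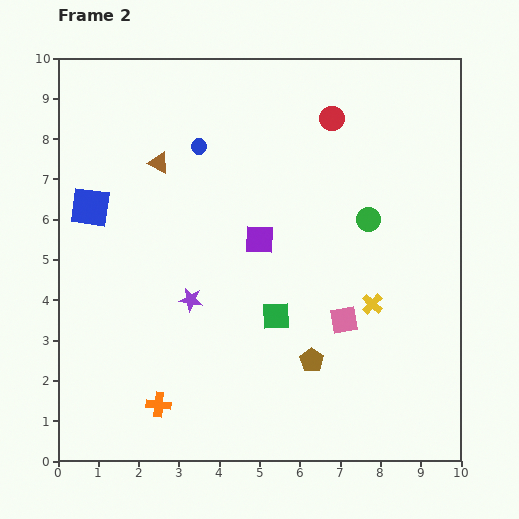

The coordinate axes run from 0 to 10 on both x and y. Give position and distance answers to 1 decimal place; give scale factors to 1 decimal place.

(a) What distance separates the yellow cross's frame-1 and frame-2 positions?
3.1

The yellow cross moved from (9.0, 6.8) to (7.8, 3.9), a distance of √(1.2² + 2.9²) ≈ 3.1.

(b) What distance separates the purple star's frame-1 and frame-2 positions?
0.6

The purple star moved from (3.6, 4.5) to (3.3, 4.0), a distance of √(0.3² + 0.5²) ≈ 0.6.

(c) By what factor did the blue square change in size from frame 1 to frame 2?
1.6×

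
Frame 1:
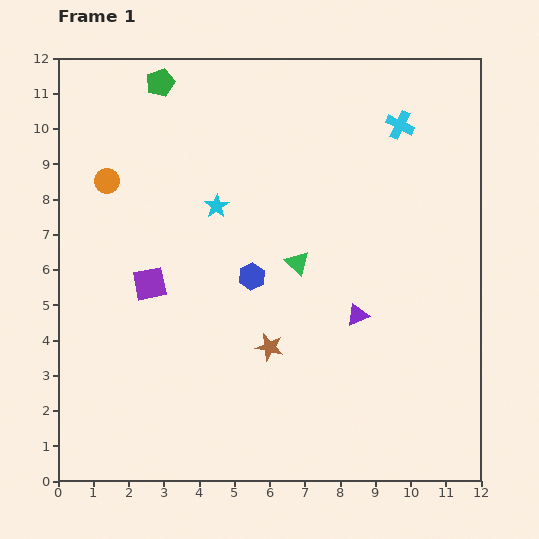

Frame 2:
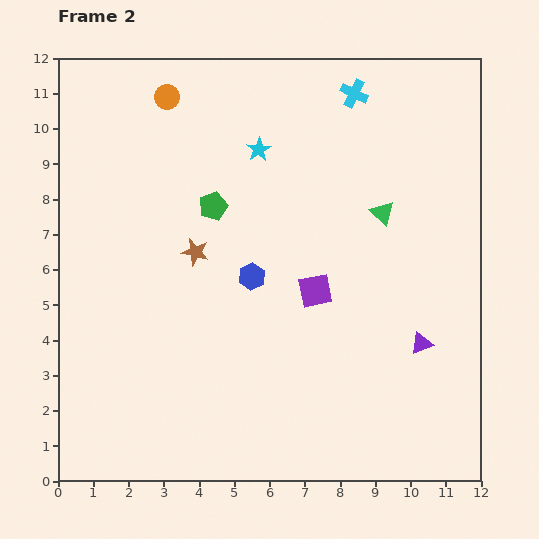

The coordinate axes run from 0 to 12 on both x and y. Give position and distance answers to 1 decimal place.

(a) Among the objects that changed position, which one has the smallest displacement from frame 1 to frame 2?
the cyan cross

(moved 1.6)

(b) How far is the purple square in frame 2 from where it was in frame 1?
4.7

The purple square moved from (2.6, 5.6) to (7.3, 5.4), a distance of √(4.7² + 0.2²) ≈ 4.7.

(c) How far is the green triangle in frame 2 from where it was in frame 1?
2.8

The green triangle moved from (6.8, 6.2) to (9.2, 7.6), a distance of √(2.4² + 1.4²) ≈ 2.8.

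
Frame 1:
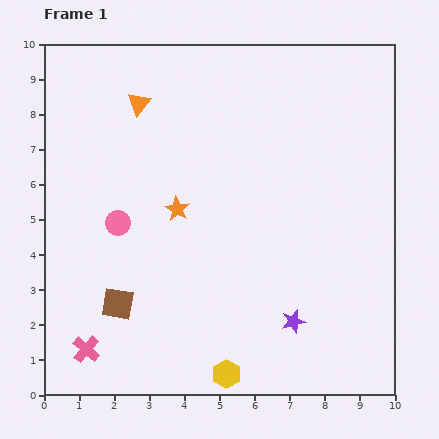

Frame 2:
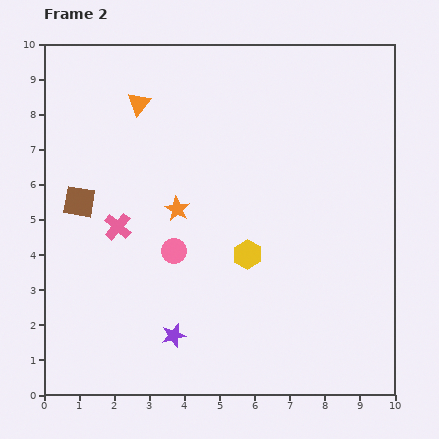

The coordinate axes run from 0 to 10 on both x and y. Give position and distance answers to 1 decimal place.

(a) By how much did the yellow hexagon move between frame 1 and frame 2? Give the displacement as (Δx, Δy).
(0.6, 3.4)

The yellow hexagon was at (5.2, 0.6) in frame 1 and (5.8, 4.0) in frame 2.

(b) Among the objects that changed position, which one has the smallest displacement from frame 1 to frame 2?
the pink circle

(moved 1.8)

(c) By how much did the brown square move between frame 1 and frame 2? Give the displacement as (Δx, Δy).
(-1.1, 2.9)

The brown square was at (2.1, 2.6) in frame 1 and (1.0, 5.5) in frame 2.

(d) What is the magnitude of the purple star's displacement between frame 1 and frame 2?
3.4

The purple star moved from (7.1, 2.1) to (3.7, 1.7), a distance of √(3.4² + 0.4²) ≈ 3.4.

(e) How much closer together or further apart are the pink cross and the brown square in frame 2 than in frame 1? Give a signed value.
-0.3

Distance in frame 1: 1.6. Distance in frame 2: 1.3.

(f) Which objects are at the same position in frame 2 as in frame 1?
the orange star, the orange triangle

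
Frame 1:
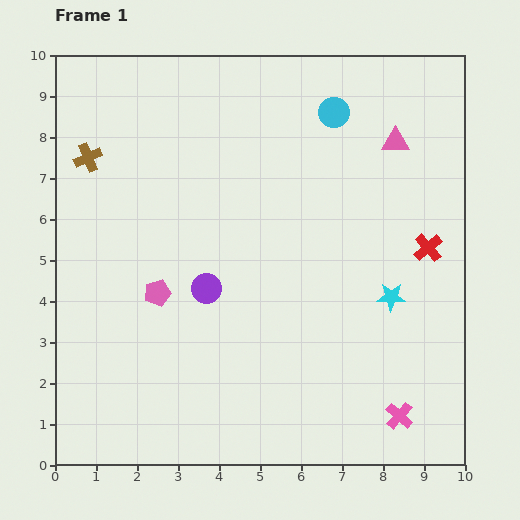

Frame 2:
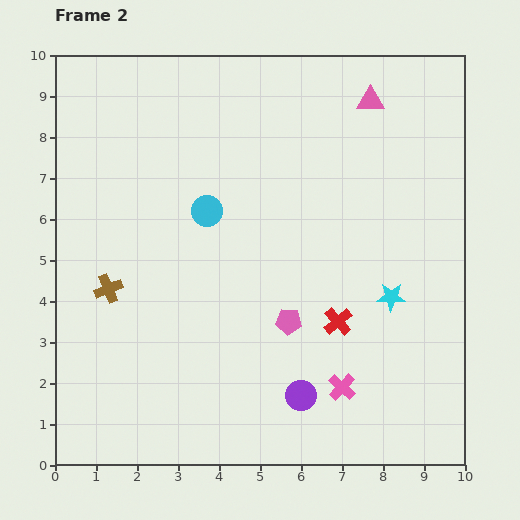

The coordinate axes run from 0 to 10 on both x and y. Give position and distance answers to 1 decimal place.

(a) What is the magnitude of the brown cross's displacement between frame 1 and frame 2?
3.2

The brown cross moved from (0.8, 7.5) to (1.3, 4.3), a distance of √(0.5² + 3.2²) ≈ 3.2.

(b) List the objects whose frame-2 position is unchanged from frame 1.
the cyan star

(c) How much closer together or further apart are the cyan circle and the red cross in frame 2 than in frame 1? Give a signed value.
+0.2

Distance in frame 1: 4.0. Distance in frame 2: 4.2.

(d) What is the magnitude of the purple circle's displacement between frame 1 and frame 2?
3.5

The purple circle moved from (3.7, 4.3) to (6.0, 1.7), a distance of √(2.3² + 2.6²) ≈ 3.5.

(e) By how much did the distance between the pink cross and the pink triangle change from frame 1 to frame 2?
+0.3

Distance in frame 1: 6.7. Distance in frame 2: 7.0.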